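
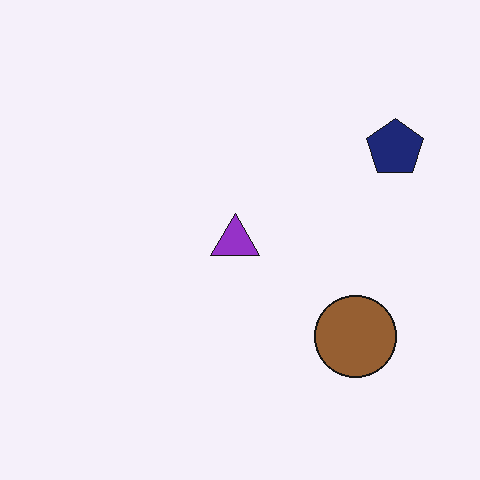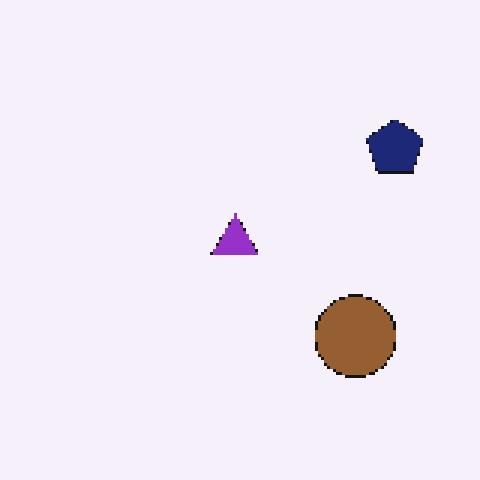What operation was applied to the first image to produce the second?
The transformation is: mildly pixelated.

Shapes are reduced to large square blocks; fine edges and outlines are lost — a downscale-then-upscale (mosaic) effect.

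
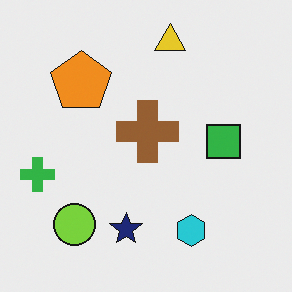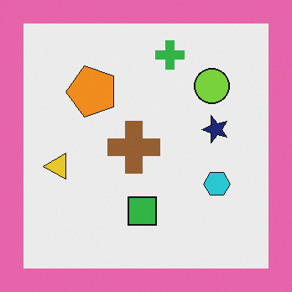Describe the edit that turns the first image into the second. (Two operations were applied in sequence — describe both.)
The second image is the first transposed (reflected across the top-left ↔ bottom-right diagonal), then framed with a pink border.

Shapes have swapped their row and column positions — what was in the top-right is now in the bottom-left — a diagonal reflection. A solid pink frame runs around the edge of the second image, with the content slightly shrunk inside it.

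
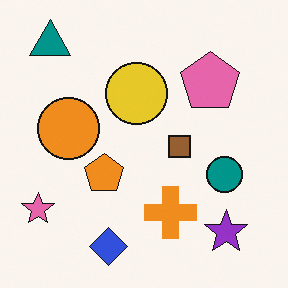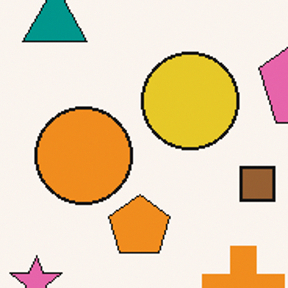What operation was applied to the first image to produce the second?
The second image is the first cropped to a modestly smaller region and rescaled.

The visible shapes are larger and the field of view is narrower; shapes near the original edges may be partly or wholly outside the frame — a crop-and-rescale.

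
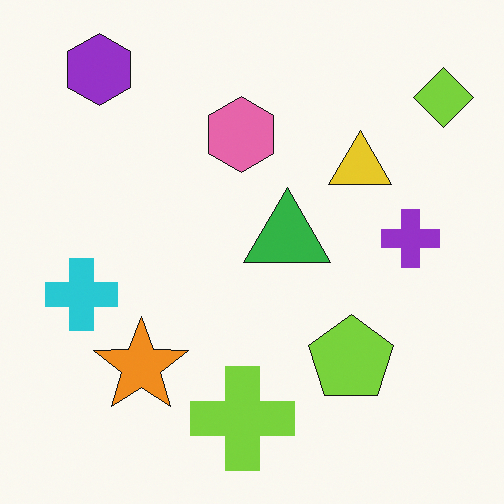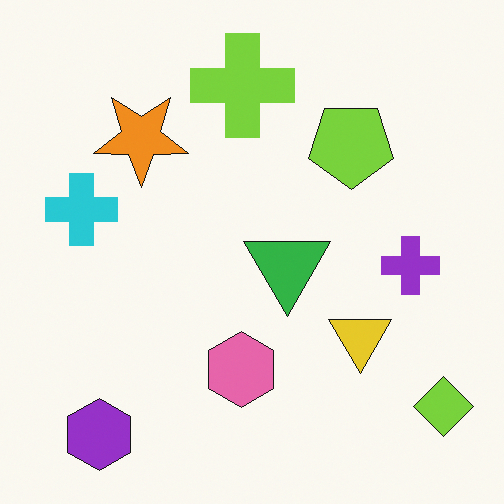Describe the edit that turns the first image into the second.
Flipped vertically (top ↔ bottom).

The purple hexagon is in the top-left of the first image and the bottom-left of the second — shapes on opposite sides of the horizontal midline have swapped in a mirror flip.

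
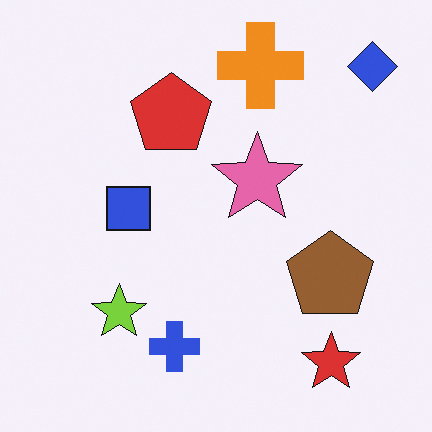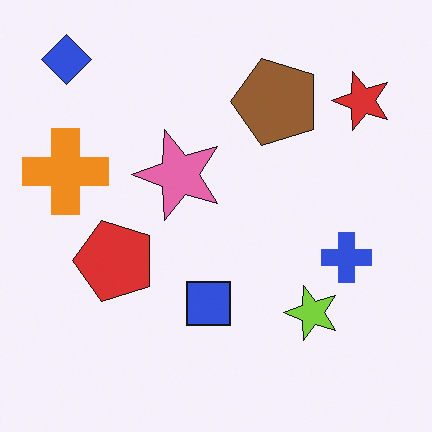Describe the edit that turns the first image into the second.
The second image is the first rotated 90° counter-clockwise.

The blue diamond sits in the top-right of the first image and the top-left of the second — consistent with a whole-image 90° counter-clockwise rotation.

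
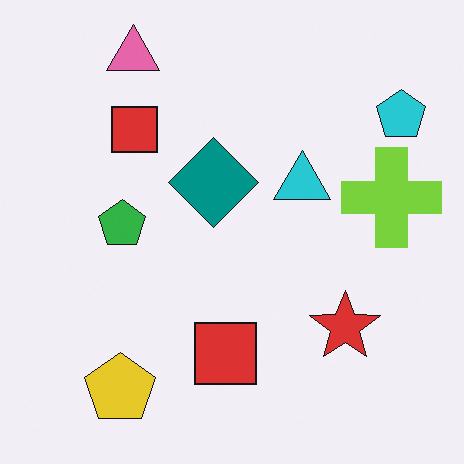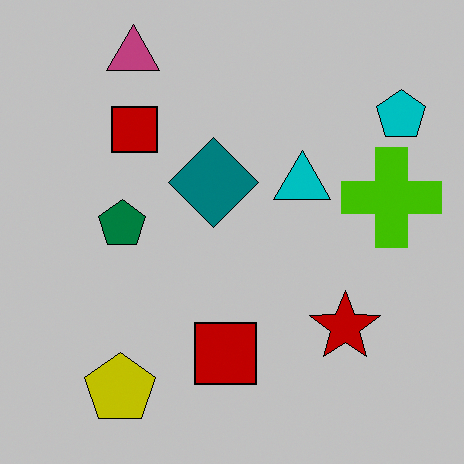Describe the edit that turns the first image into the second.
It was heavily posterized to just a handful of flat colors.

Each flat color has snapped to a coarser quantized level — most visibly, the near-white background has dropped to a flat grey.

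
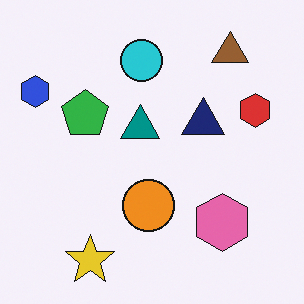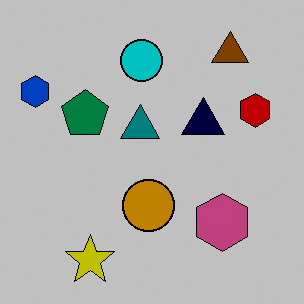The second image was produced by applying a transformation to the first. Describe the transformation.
This is the original image aggressively posterized.

Each flat color has snapped to a coarser quantized level — most visibly, the near-white background has dropped to a flat grey.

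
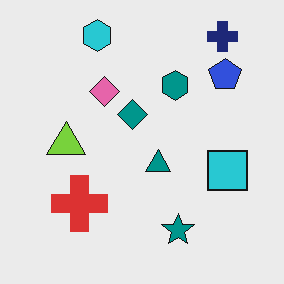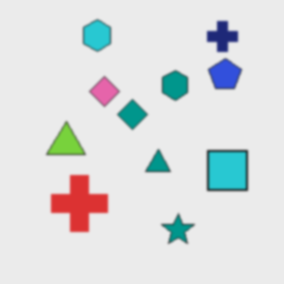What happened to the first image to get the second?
It was given a subtle gaussian blur.

Shape edges and outlines are uniformly softened across the whole image.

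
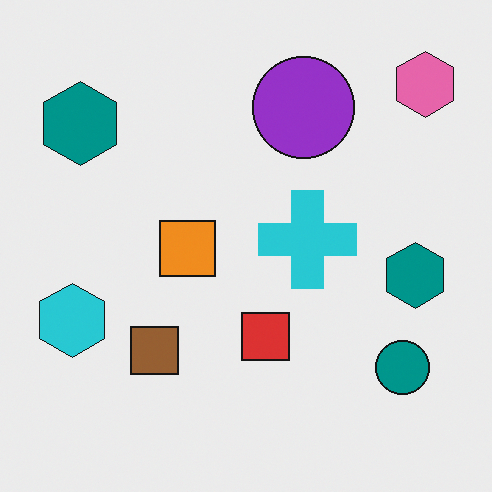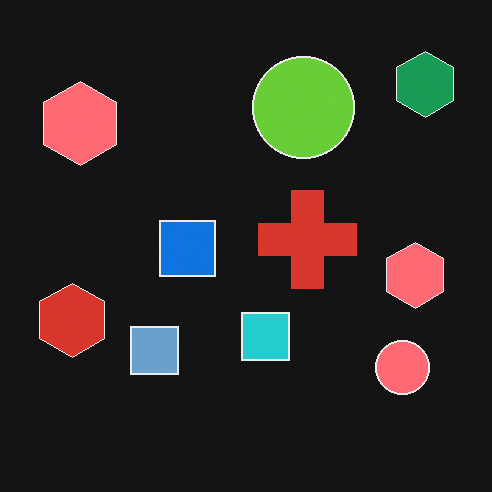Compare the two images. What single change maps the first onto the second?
The image was color-inverted (negative).

The light background has become dark and every shape's color is its complement — a photographic negative.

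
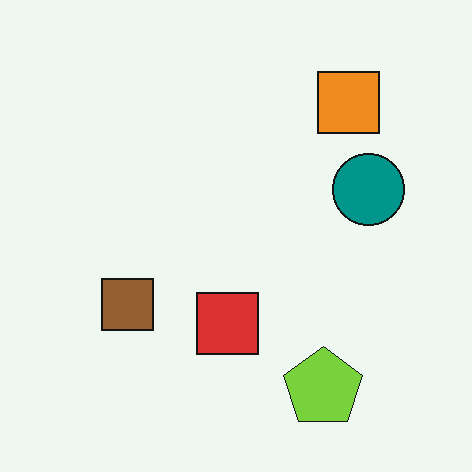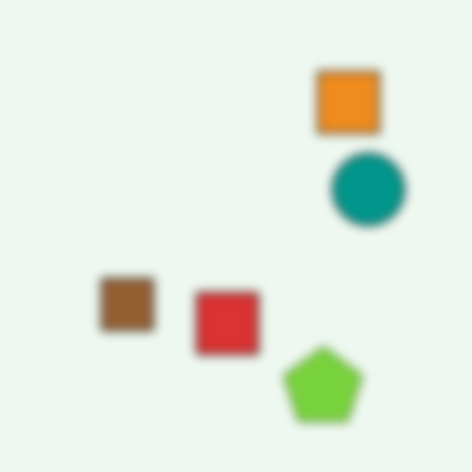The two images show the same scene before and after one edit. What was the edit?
This is the original image strongly gaussian-blurred.

Shape edges and outlines are uniformly softened across the whole image.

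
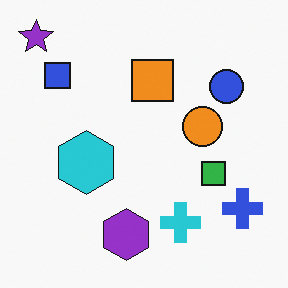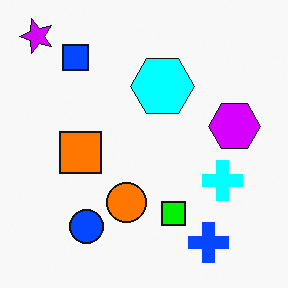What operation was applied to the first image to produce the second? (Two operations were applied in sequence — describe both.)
The second image is the first made much more vivid (saturation change), then transposed (reflected across the top-left ↔ bottom-right diagonal).

All colors are more vivid — a global saturation change. Shapes have swapped their row and column positions — what was in the top-right is now in the bottom-left — a diagonal reflection.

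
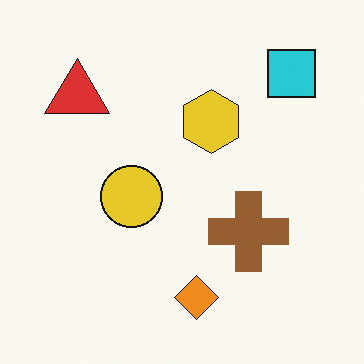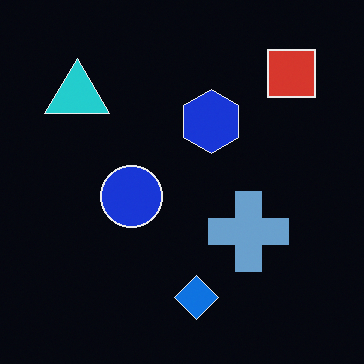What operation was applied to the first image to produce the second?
It was color-inverted (negative).

The light background has become dark and every shape's color is its complement — a photographic negative.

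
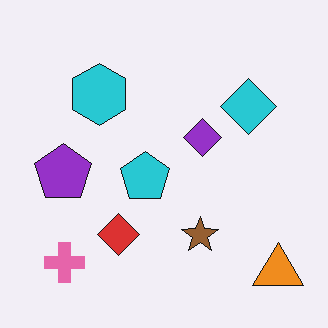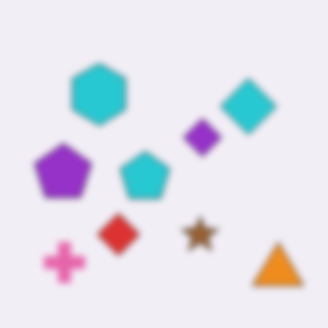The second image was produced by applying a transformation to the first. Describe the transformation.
This is the original image moderately blurred.

Shape edges and outlines are uniformly softened across the whole image.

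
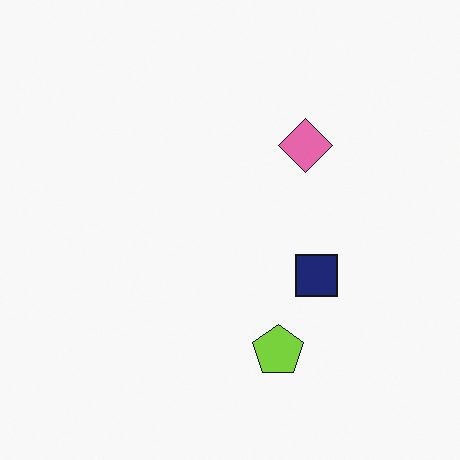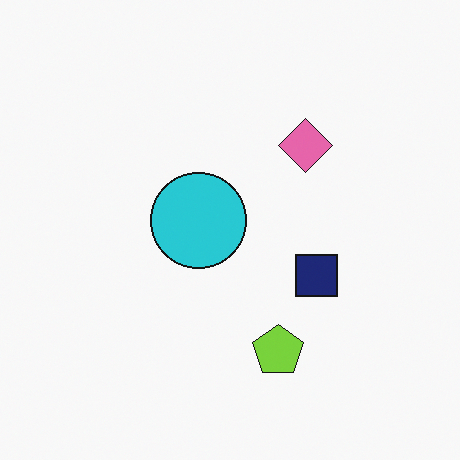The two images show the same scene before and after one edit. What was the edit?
This is the original image overlaid with an additional cyan circle.

A cyan circle appears in the second image that is absent from the first.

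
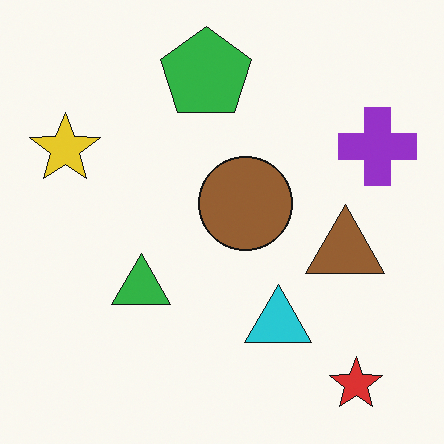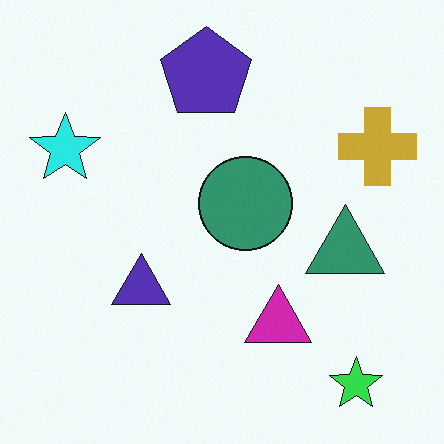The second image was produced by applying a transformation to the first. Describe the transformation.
Hue-shifted by a moderate amount.

Every shape's color has rotated by the same amount around the hue wheel — a uniform hue shift.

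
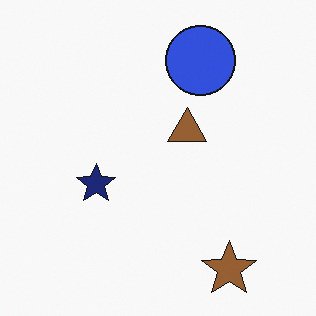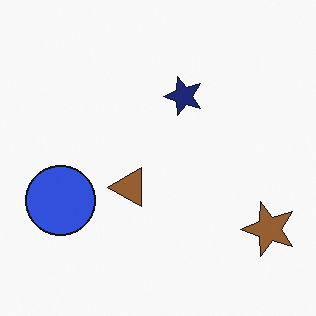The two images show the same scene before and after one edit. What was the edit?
The transformation is: transposed (reflected across the top-left ↔ bottom-right diagonal).

Shapes have swapped their row and column positions — what was in the top-right is now in the bottom-left — a diagonal reflection.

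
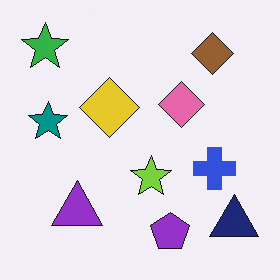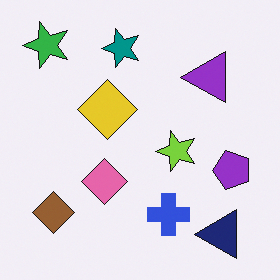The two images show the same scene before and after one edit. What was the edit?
The transformation is: transposed (reflected across the top-left ↔ bottom-right diagonal).

Shapes have swapped their row and column positions — what was in the top-right is now in the bottom-left — a diagonal reflection.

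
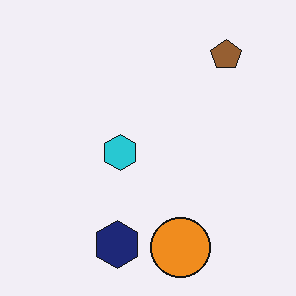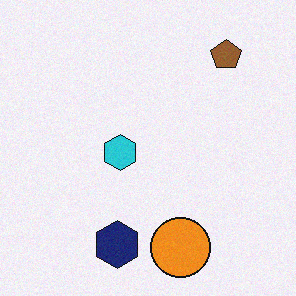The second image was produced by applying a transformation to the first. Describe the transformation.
The second image is the first degraded with light additive noise.

Random speckle covers the whole image, including the flat background.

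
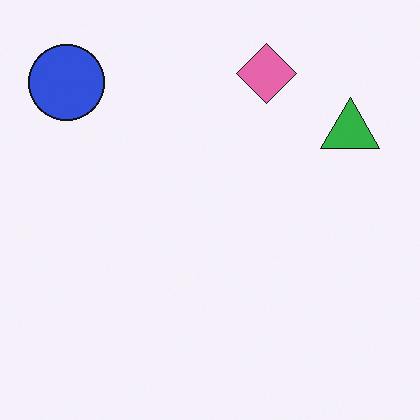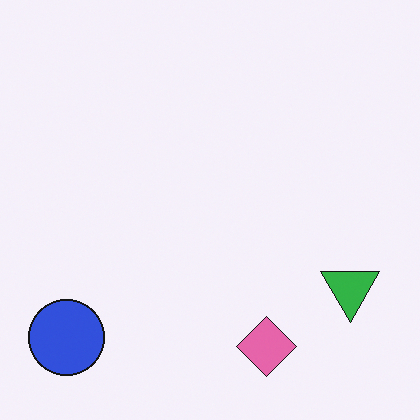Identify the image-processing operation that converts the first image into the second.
It was flipped vertically (top ↔ bottom).

The pink diamond is in the top of the first image and the bottom of the second — shapes on opposite sides of the horizontal midline have swapped in a mirror flip.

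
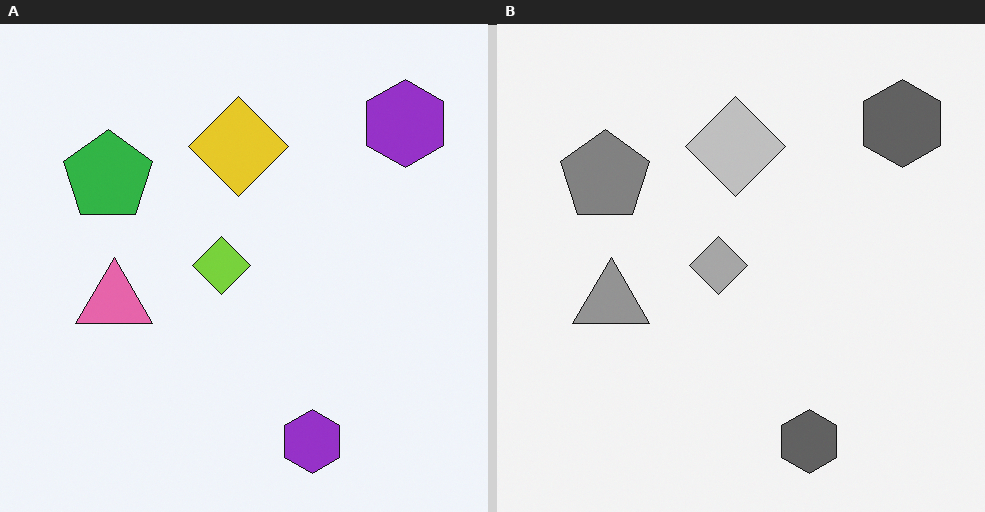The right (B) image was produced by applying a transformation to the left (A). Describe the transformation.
Converted to grayscale.

All color is removed — every shape is now a shade of grey.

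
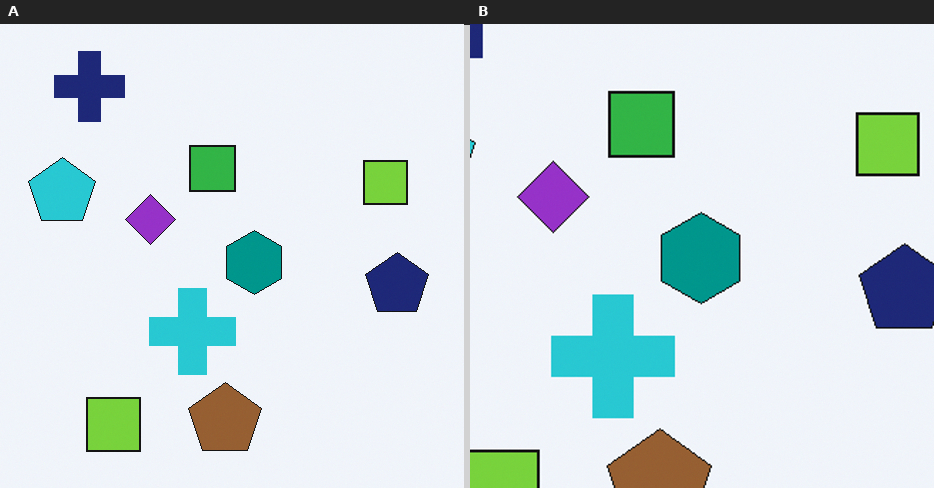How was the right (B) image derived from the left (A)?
The image was cropped slightly and scaled back up.

The visible shapes are larger and the field of view is narrower; shapes near the original edges may be partly or wholly outside the frame — a crop-and-rescale.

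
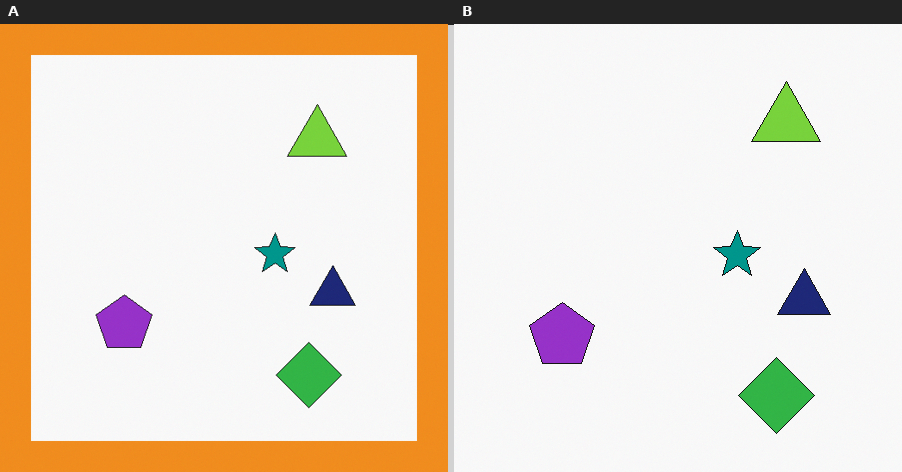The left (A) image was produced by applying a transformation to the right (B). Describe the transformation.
The image was framed with a orange border.

A solid orange frame runs around the edge of the left (A) image, with the content slightly shrunk inside it.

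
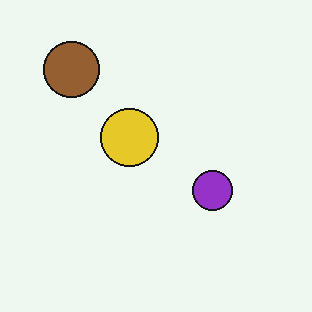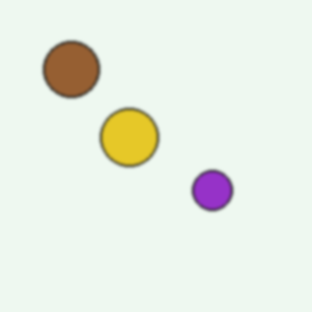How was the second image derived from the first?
The second image is the first given a subtle gaussian blur.

Shape edges and outlines are uniformly softened across the whole image.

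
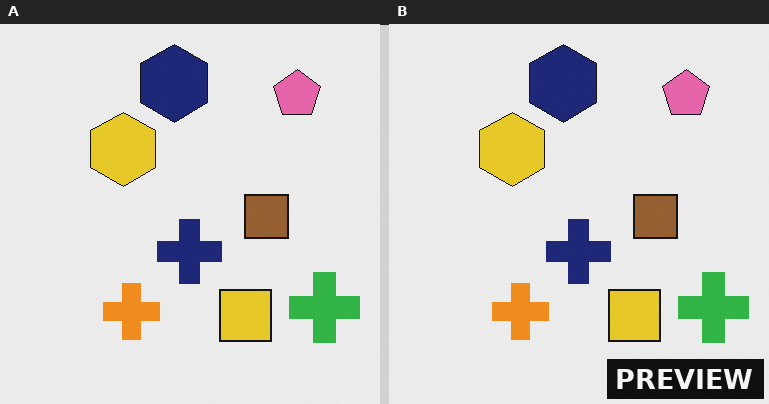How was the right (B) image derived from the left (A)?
The transformation is: watermarked with the text "PREVIEW" in the lower-right corner.

A dark label reading "PREVIEW" appears in the lower-right corner.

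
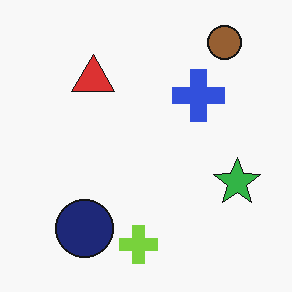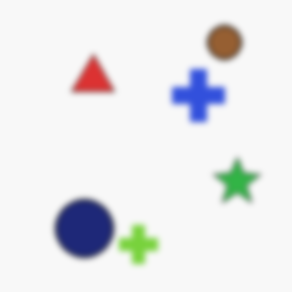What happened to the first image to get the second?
This is the original image noticeably gaussian-blurred.

Shape edges and outlines are uniformly softened across the whole image.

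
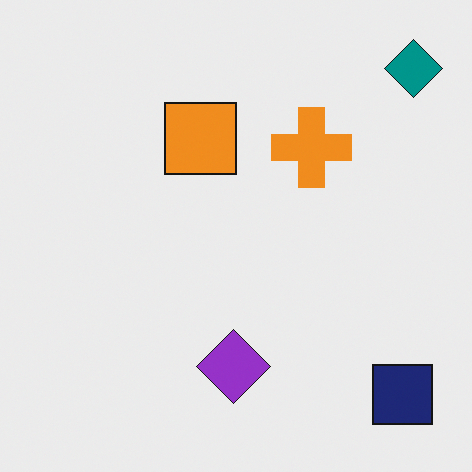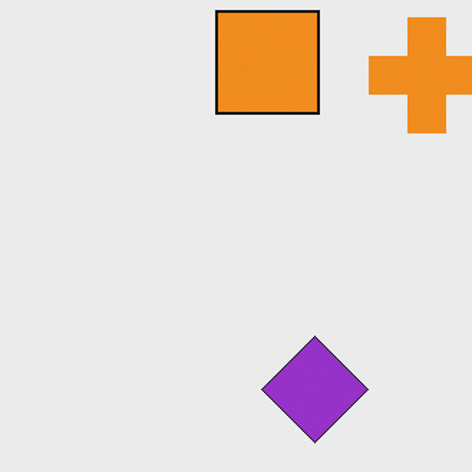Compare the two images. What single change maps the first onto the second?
The second image is the first cropped slightly and scaled back up.

The visible shapes are larger and the field of view is narrower; shapes near the original edges may be partly or wholly outside the frame — a crop-and-rescale.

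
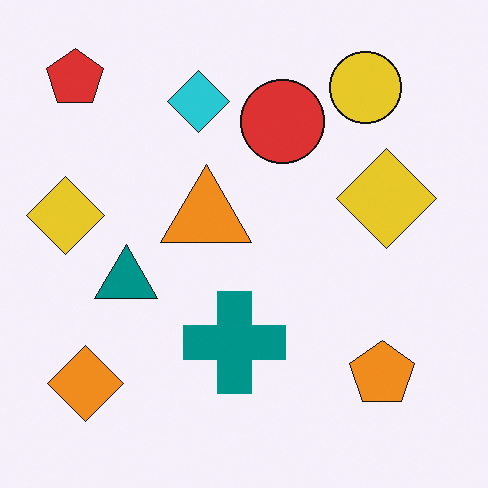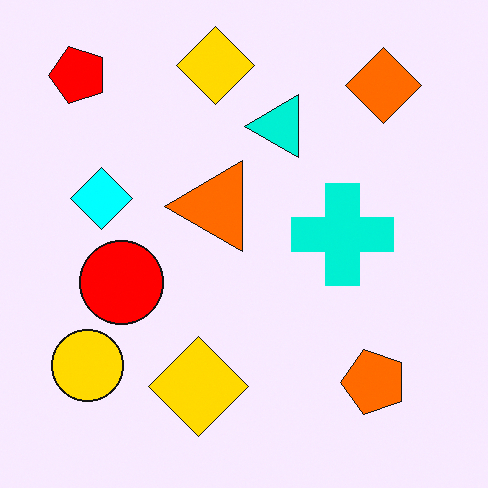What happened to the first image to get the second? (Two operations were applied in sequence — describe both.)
This is the original image transposed (reflected across the top-left ↔ bottom-right diagonal), then made much more vivid (saturation change).

Shapes have swapped their row and column positions — what was in the top-right is now in the bottom-left — a diagonal reflection. All colors are more vivid — a global saturation change.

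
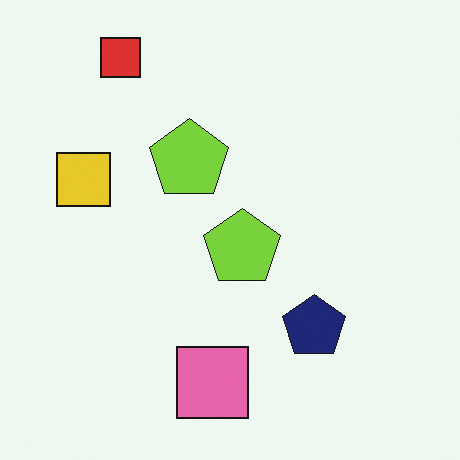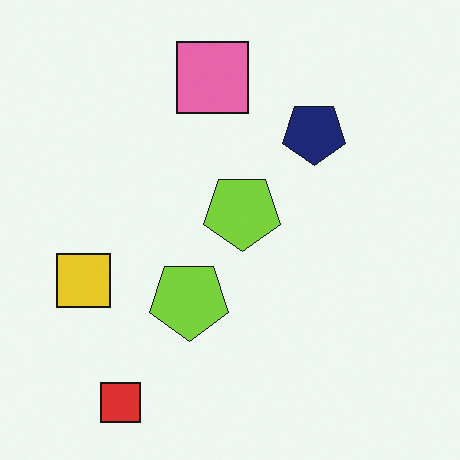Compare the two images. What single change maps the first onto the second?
The image was flipped vertically (top ↔ bottom).

The red square is in the top-left of the first image and the bottom-left of the second — shapes on opposite sides of the horizontal midline have swapped in a mirror flip.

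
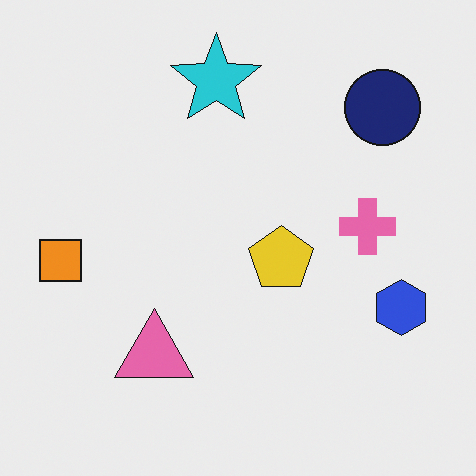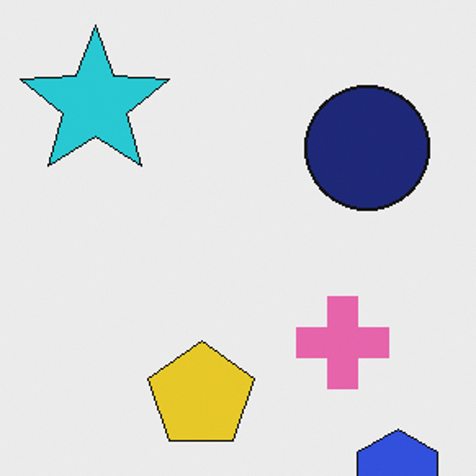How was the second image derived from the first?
The transformation is: cropped to a noticeably smaller region and rescaled.

The visible shapes are larger and the field of view is narrower; shapes near the original edges may be partly or wholly outside the frame — a crop-and-rescale.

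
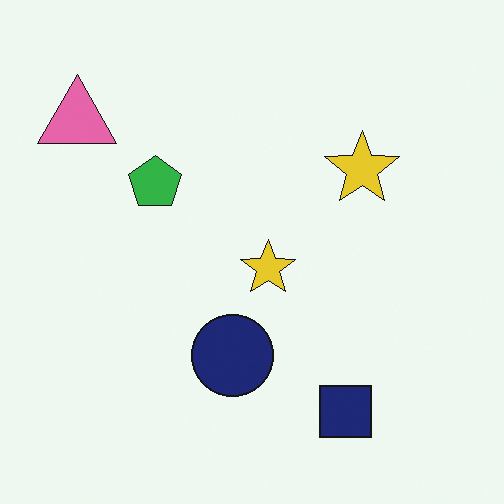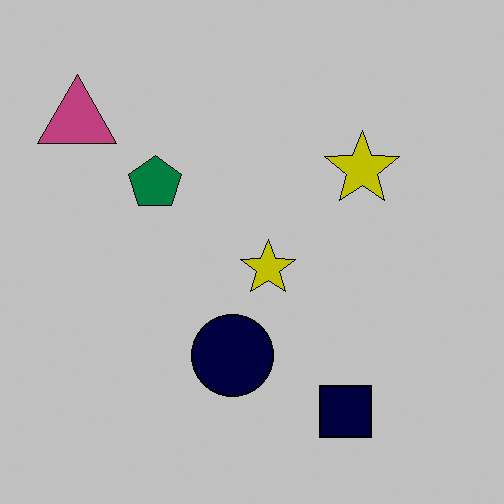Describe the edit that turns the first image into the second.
The image was aggressively posterized.

Each flat color has snapped to a coarser quantized level — most visibly, the near-white background has dropped to a flat grey.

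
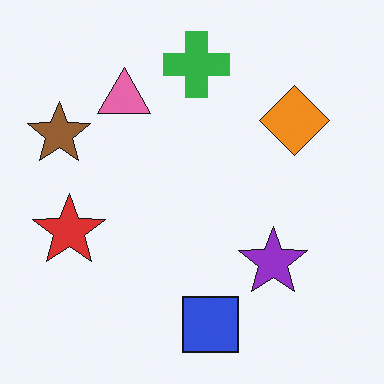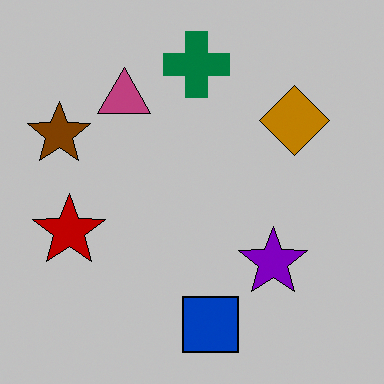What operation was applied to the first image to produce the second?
The image was aggressively posterized.

Each flat color has snapped to a coarser quantized level — most visibly, the near-white background has dropped to a flat grey.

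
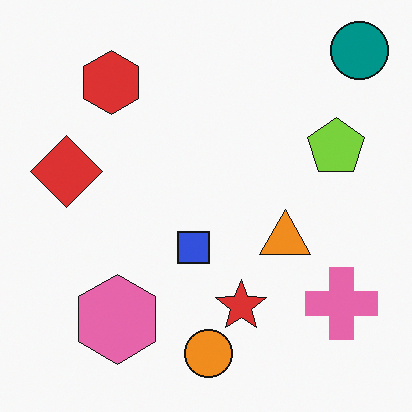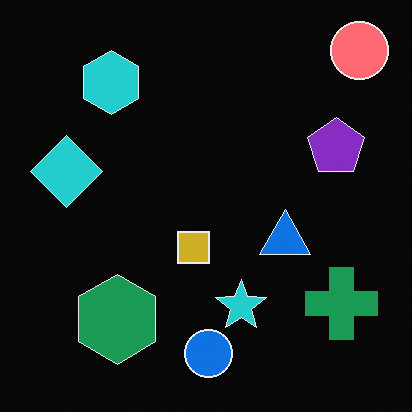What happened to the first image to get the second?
The transformation is: color-inverted (negative).

The light background has become dark and every shape's color is its complement — a photographic negative.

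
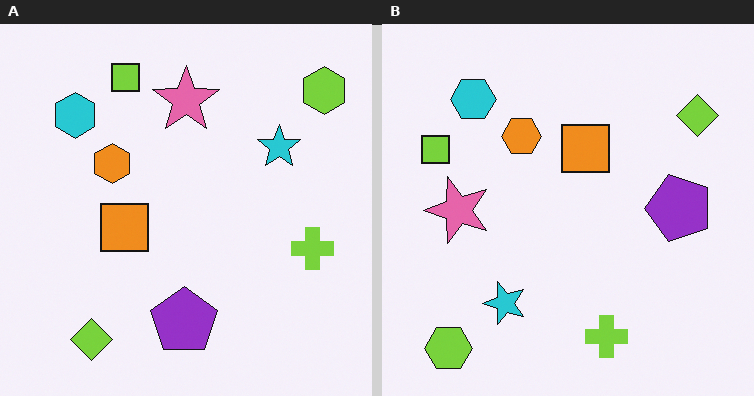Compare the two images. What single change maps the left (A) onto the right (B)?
It was transposed (reflected across the top-left ↔ bottom-right diagonal).

Shapes have swapped their row and column positions — what was in the top-right is now in the bottom-left — a diagonal reflection.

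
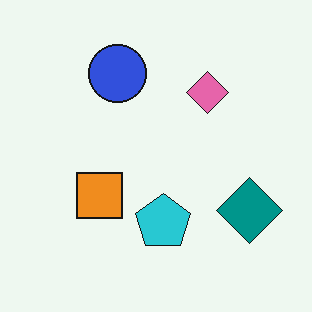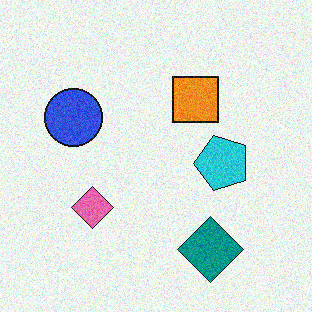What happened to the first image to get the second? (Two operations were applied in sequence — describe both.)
The second image is the first degraded with visible gaussian noise, then transposed (reflected across the top-left ↔ bottom-right diagonal).

Random speckle covers the whole image, including the flat background. Shapes have swapped their row and column positions — what was in the top-right is now in the bottom-left — a diagonal reflection.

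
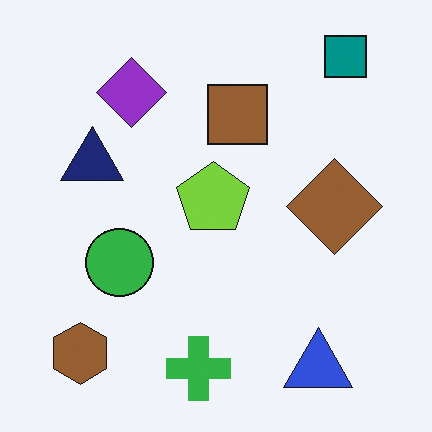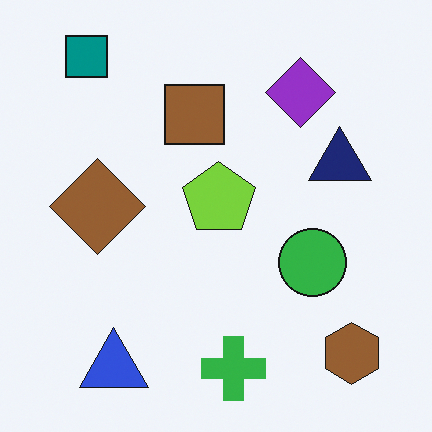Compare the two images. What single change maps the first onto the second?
It was flipped horizontally (left ↔ right).

The brown hexagon is in the bottom-left of the first image and the bottom-right of the second — shapes on opposite sides of the vertical midline have swapped in a mirror flip.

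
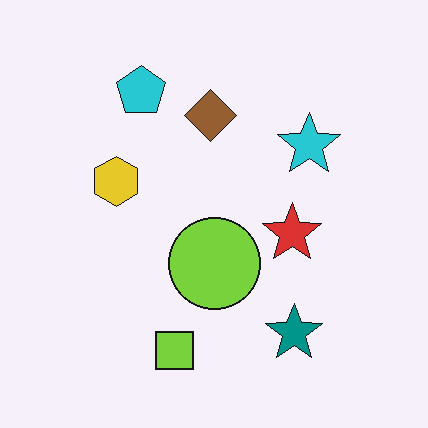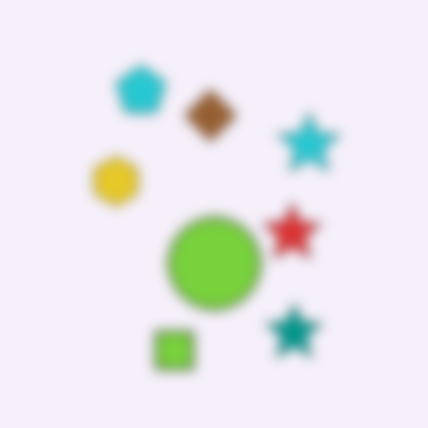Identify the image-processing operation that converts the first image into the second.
Heavily blurred.

Shape edges and outlines are uniformly softened across the whole image.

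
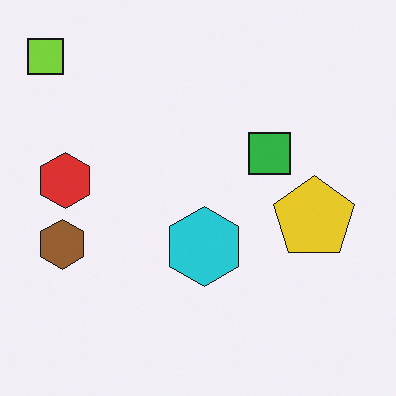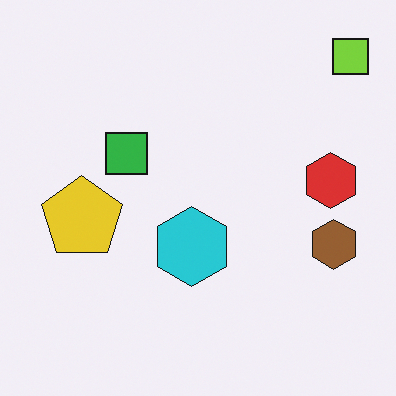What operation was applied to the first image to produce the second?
It was flipped horizontally (left ↔ right).

The lime square is in the top-left of the first image and the top-right of the second — shapes on opposite sides of the vertical midline have swapped in a mirror flip.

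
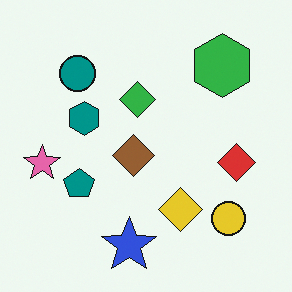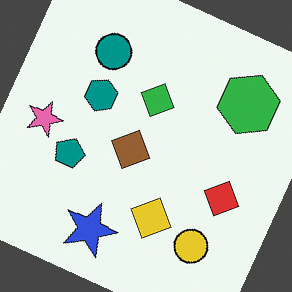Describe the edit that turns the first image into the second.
This is the original image rotated clockwise by a clearly visible amount.

Every shape is tilted by the same angle and the image corners show triangular fill wedges — a whole-image rotation by a non-right angle.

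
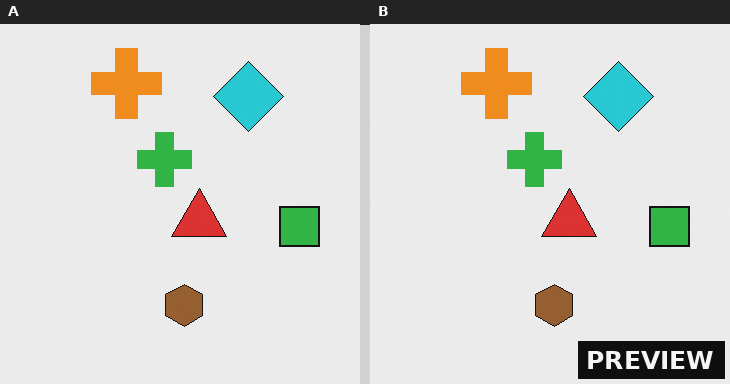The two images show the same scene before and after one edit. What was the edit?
The image was watermarked with the text "PREVIEW" in the lower-right corner.

A dark label reading "PREVIEW" appears in the lower-right corner.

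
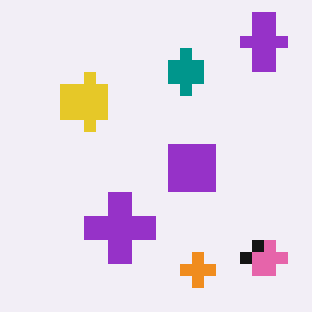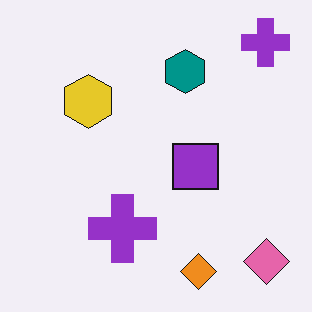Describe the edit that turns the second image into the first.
Heavily pixelated into large blocks.

Shapes are reduced to large square blocks; fine edges and outlines are lost — a downscale-then-upscale (mosaic) effect.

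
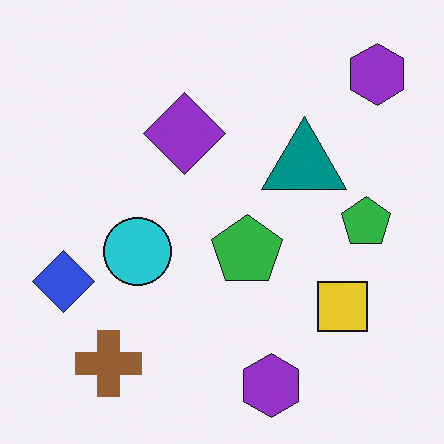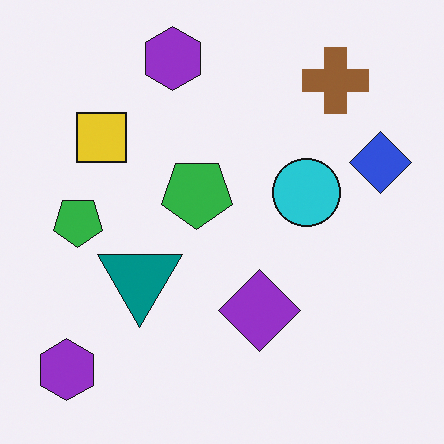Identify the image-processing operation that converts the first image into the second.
This is the original image rotated 180°.

The brown cross sits in the bottom-left of the first image and the top-right of the second — consistent with a whole-image 180° rotation.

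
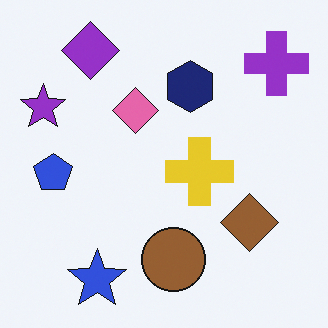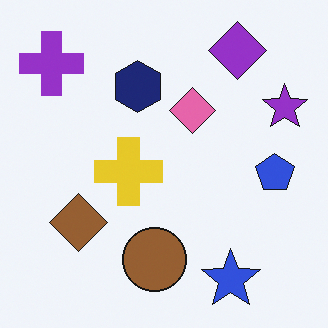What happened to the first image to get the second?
Flipped horizontally (left ↔ right).

The purple star is in the top-left of the first image and the top-right of the second — shapes on opposite sides of the vertical midline have swapped in a mirror flip.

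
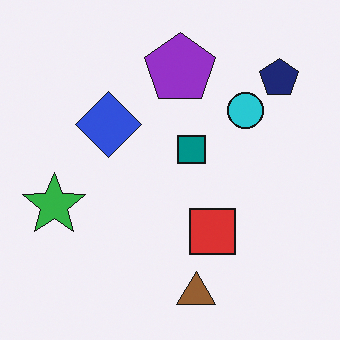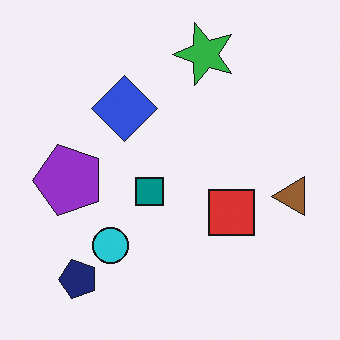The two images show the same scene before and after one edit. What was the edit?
The second image is the first transposed (reflected across the top-left ↔ bottom-right diagonal).

Shapes have swapped their row and column positions — what was in the top-right is now in the bottom-left — a diagonal reflection.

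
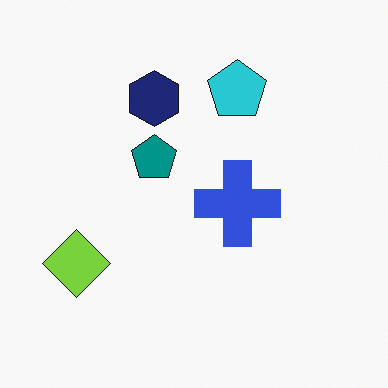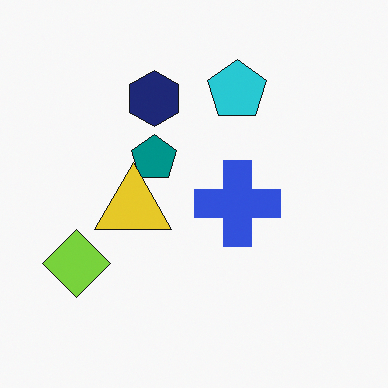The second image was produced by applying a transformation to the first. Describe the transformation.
The transformation is: overlaid with an additional yellow triangle.

A yellow triangle appears in the second image that is absent from the first.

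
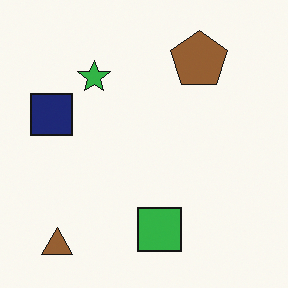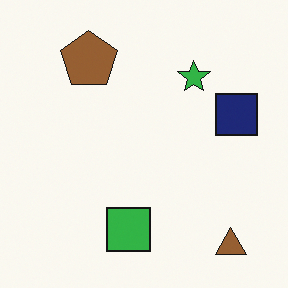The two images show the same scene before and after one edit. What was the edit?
It was flipped horizontally (left ↔ right).

The navy square is in the left of the first image and the right of the second — shapes on opposite sides of the vertical midline have swapped in a mirror flip.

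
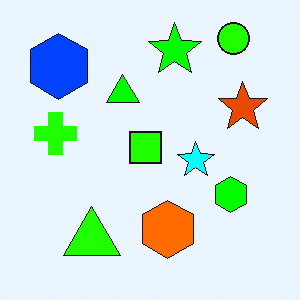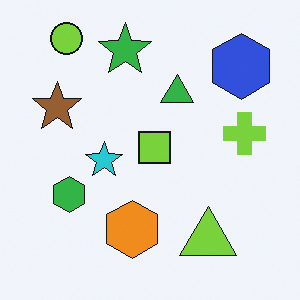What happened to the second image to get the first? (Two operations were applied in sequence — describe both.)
It was made much more vivid (saturation change), then flipped horizontally (left ↔ right).

All colors are more vivid — a global saturation change. The lime cross is in the right of the second image and the left of the first — shapes on opposite sides of the vertical midline have swapped in a mirror flip.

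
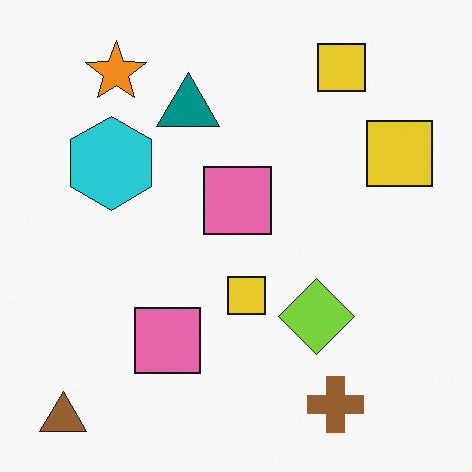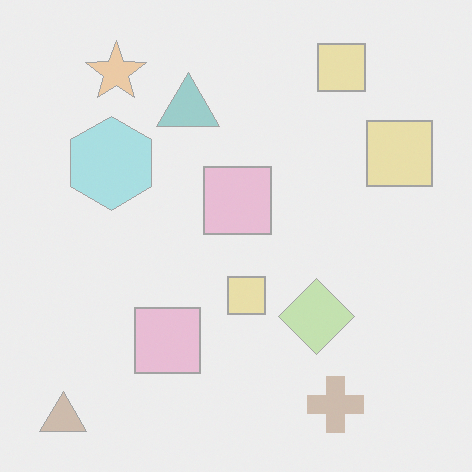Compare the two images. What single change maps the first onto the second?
The second image is the first washed out (contrast reduced).

Tones are pushed toward mid-grey across the whole image — a global contrast change.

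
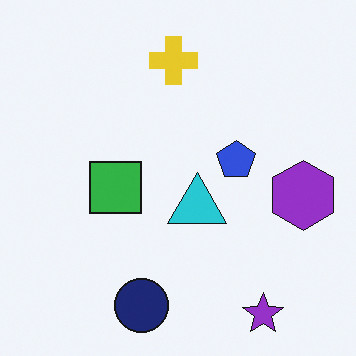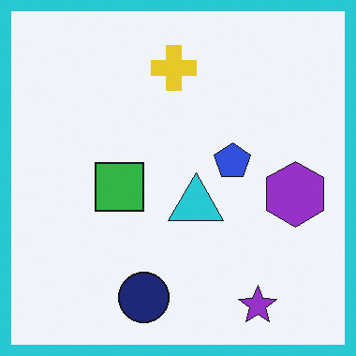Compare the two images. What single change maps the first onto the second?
The transformation is: framed with a cyan border.

A solid cyan frame runs around the edge of the second image, with the content slightly shrunk inside it.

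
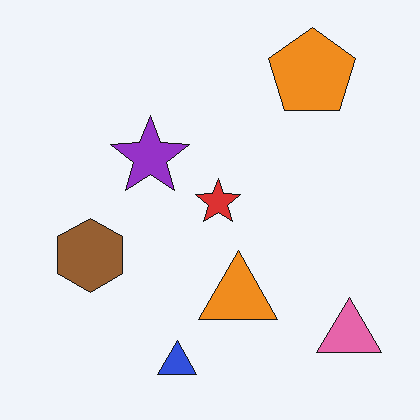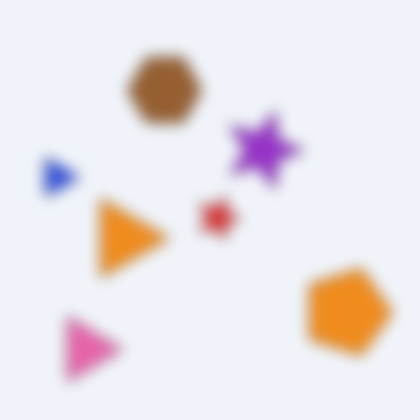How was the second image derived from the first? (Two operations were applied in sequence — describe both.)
The transformation is: strongly gaussian-blurred, then rotated 90° clockwise.

Shape edges and outlines are uniformly softened across the whole image. The pink triangle sits in the bottom-right of the first image and the bottom-left of the second — consistent with a whole-image 90° clockwise rotation.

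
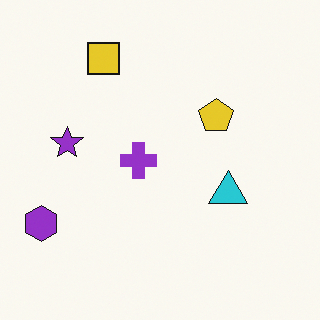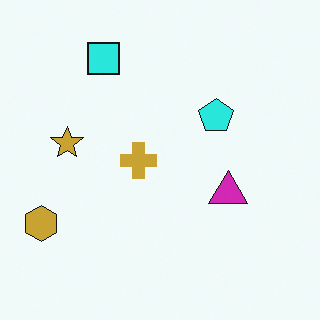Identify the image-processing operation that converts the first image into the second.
Hue-shifted by a moderate amount.

Every shape's color has rotated by the same amount around the hue wheel — a uniform hue shift.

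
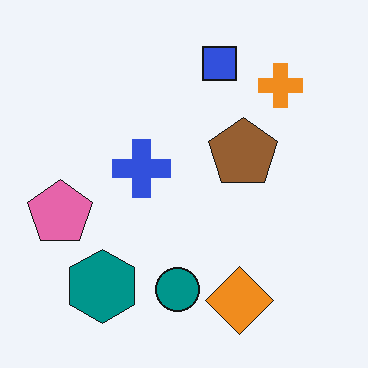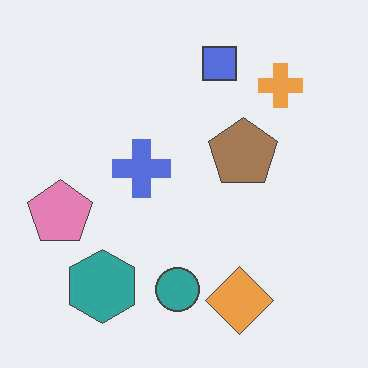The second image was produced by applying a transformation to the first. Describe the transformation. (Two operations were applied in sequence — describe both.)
The second image is the first given moderate JPEG compression, then given slightly reduced contrast.

Blocky 8×8 compression artifacts appear around shape edges and the flat background shows ringing — characteristic JPEG degradation. Tones are pushed toward mid-grey across the whole image — a global contrast change.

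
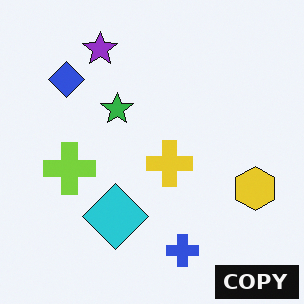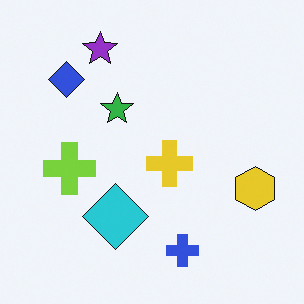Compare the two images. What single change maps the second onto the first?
The transformation is: watermarked with the text "COPY" in the lower-right corner.

A dark label reading "COPY" appears in the lower-right corner.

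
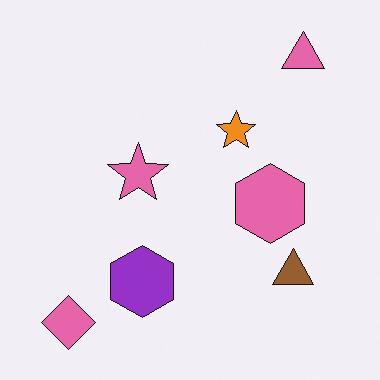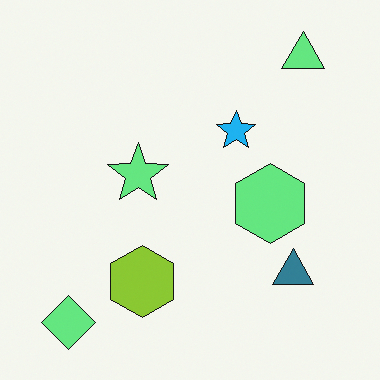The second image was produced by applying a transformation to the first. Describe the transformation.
Hue-shifted through roughly half the color wheel.

Every shape's color has rotated by the same amount around the hue wheel — a uniform hue shift.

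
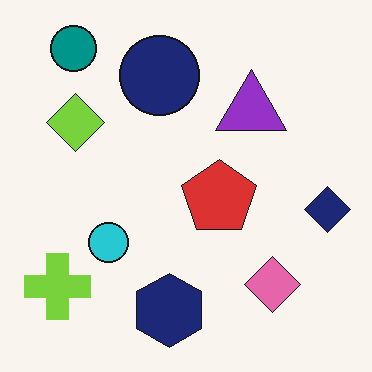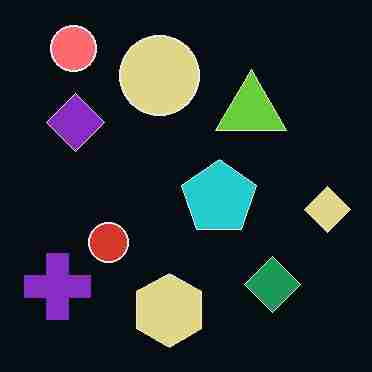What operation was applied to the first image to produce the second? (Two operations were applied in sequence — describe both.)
The second image is the first color-inverted (negative), then degraded with heavy JPEG compression.

The light background has become dark and every shape's color is its complement — a photographic negative. Blocky 8×8 compression artifacts appear around shape edges and the flat background shows ringing — characteristic JPEG degradation.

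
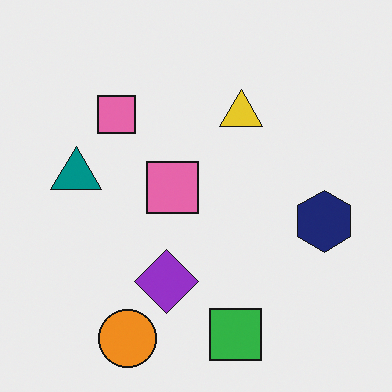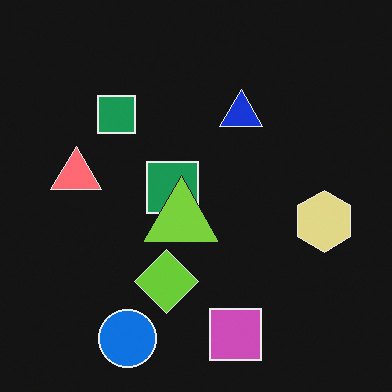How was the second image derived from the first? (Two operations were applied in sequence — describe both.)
The second image is the first color-inverted (negative), then overlaid with an additional lime triangle.

The light background has become dark and every shape's color is its complement — a photographic negative. A lime triangle appears in the second image that is absent from the first.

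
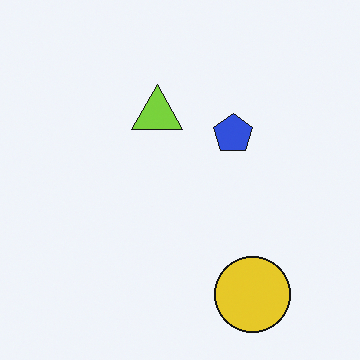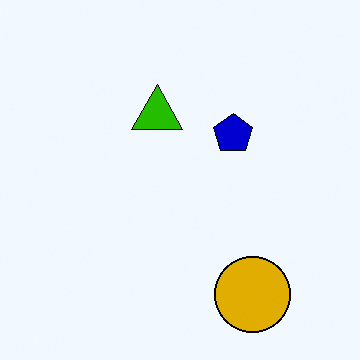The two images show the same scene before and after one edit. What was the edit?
This is the original image given much higher contrast.

Tones are pushed away from mid-grey across the whole image — a global contrast change.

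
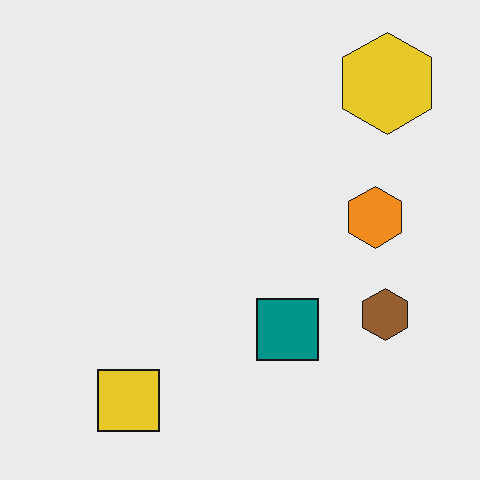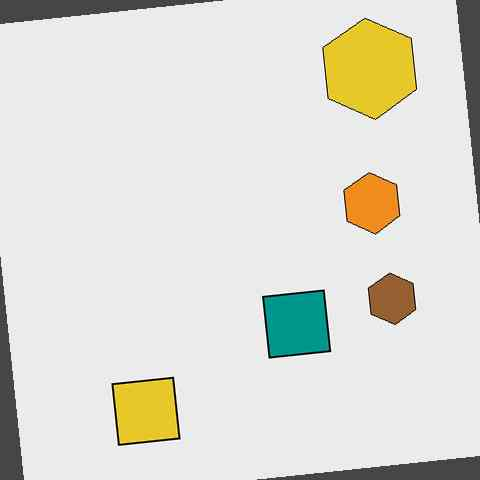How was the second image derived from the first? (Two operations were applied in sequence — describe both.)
It was rotated counter-clockwise by a small amount, then given moderate JPEG compression.

Every shape is tilted by the same angle and the image corners show triangular fill wedges — a whole-image rotation by a non-right angle. Blocky 8×8 compression artifacts appear around shape edges and the flat background shows ringing — characteristic JPEG degradation.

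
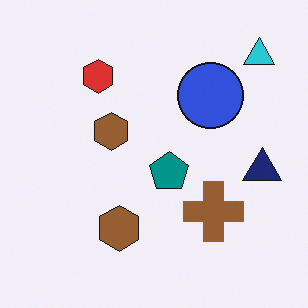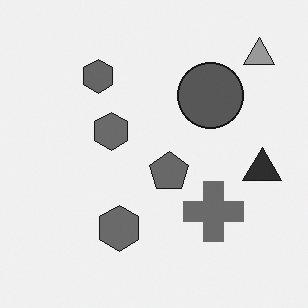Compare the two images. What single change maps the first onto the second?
The transformation is: converted to grayscale.

All color is removed — every shape is now a shade of grey.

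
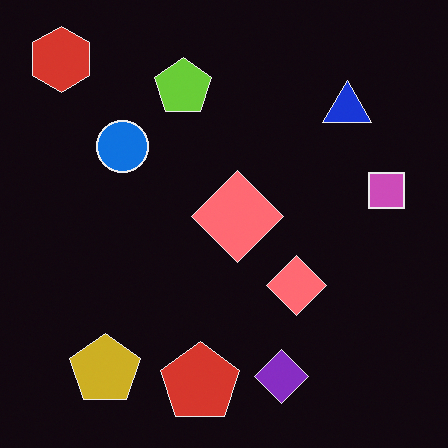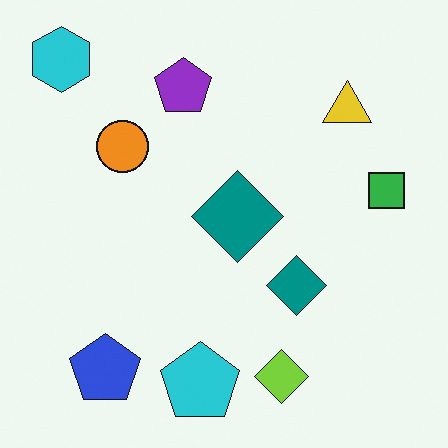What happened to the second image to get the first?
Color-inverted (negative).

The light background has become dark and every shape's color is its complement — a photographic negative.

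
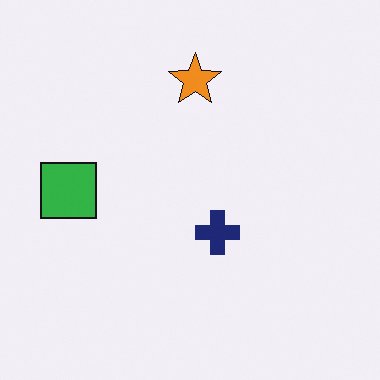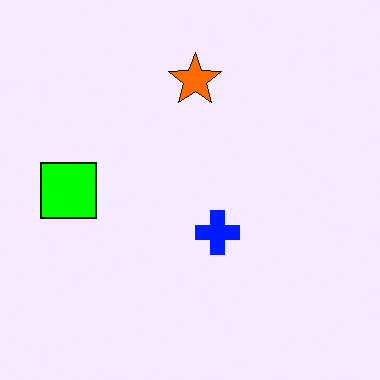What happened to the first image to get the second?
This is the original image made much more vivid (saturation change).

All colors are more vivid — a global saturation change.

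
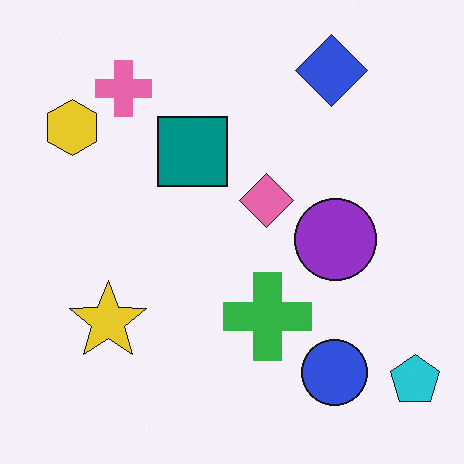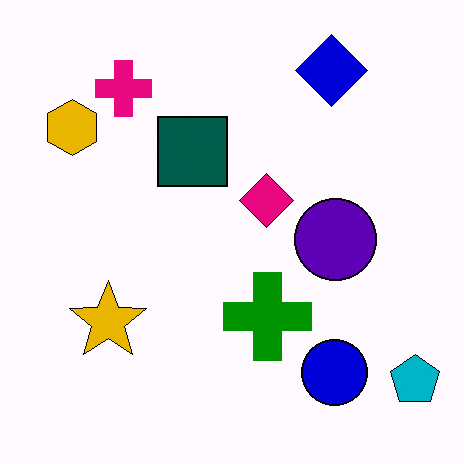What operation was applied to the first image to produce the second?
This is the original image boosted in contrast.

Tones are pushed away from mid-grey across the whole image — a global contrast change.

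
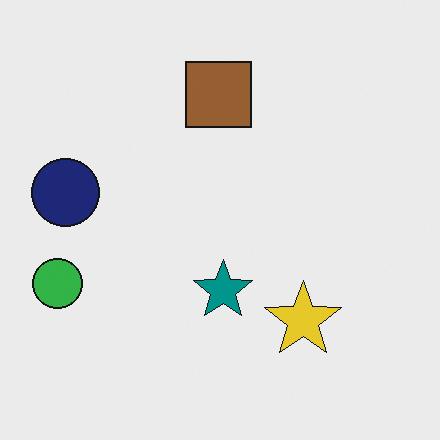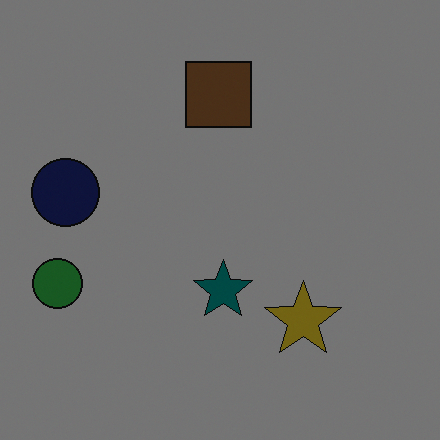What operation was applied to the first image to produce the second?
Darkened a lot.

Every pixel — background and shapes alike — is uniformly darkened.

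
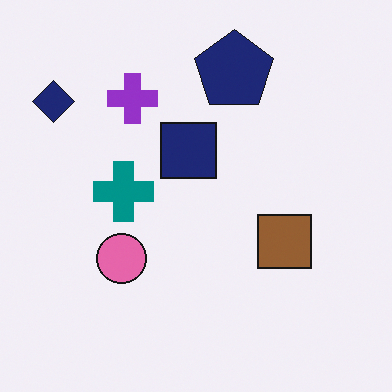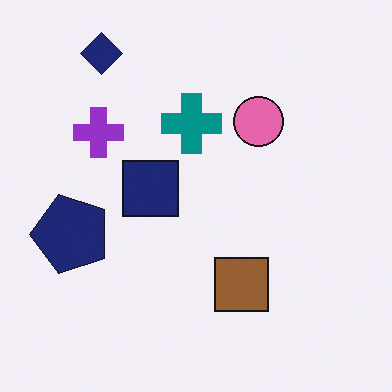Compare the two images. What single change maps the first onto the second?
Transposed (reflected across the top-left ↔ bottom-right diagonal).

Shapes have swapped their row and column positions — what was in the top-right is now in the bottom-left — a diagonal reflection.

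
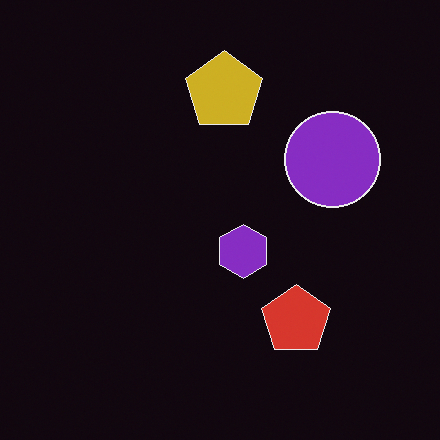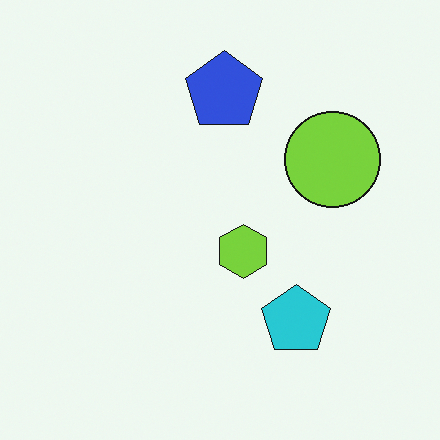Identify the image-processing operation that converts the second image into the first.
The transformation is: color-inverted (negative).

The light background has become dark and every shape's color is its complement — a photographic negative.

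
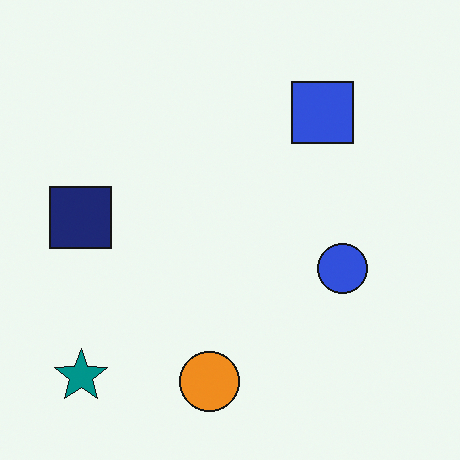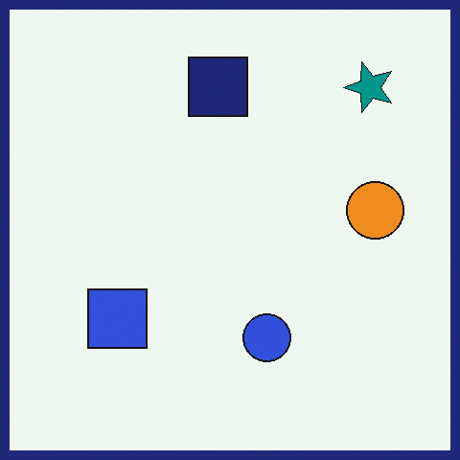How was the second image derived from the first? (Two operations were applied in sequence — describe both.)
Transposed (reflected across the top-left ↔ bottom-right diagonal), then framed with a navy border.

Shapes have swapped their row and column positions — what was in the top-right is now in the bottom-left — a diagonal reflection. A solid navy frame runs around the edge of the second image, with the content slightly shrunk inside it.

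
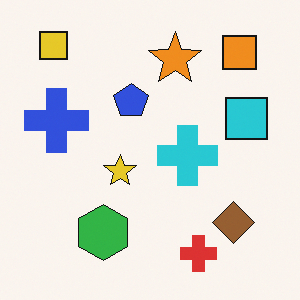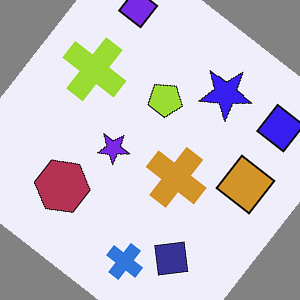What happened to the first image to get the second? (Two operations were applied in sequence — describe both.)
It was rotated clockwise by a large amount — several tens of degrees, then hue-shifted by a large amount.

Every shape is tilted by the same angle and the image corners show triangular fill wedges — a whole-image rotation by a non-right angle. Every shape's color has rotated by the same amount around the hue wheel — a uniform hue shift.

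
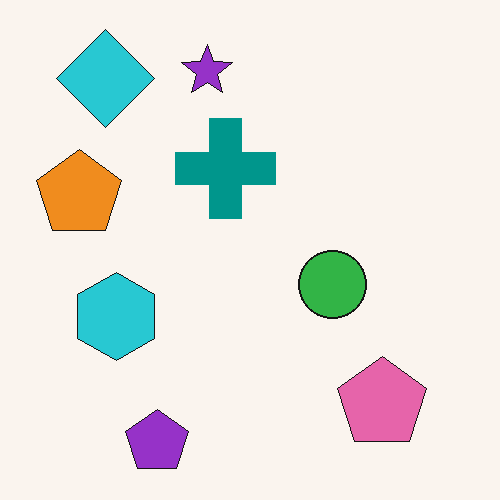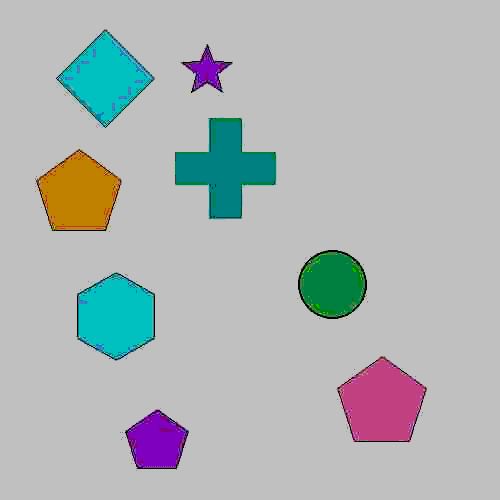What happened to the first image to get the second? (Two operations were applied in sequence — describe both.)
The transformation is: degraded with heavy JPEG compression, then heavily posterized to just a handful of flat colors.

Blocky 8×8 compression artifacts appear around shape edges and the flat background shows ringing — characteristic JPEG degradation. Each flat color has snapped to a coarser quantized level — most visibly, the near-white background has dropped to a flat grey.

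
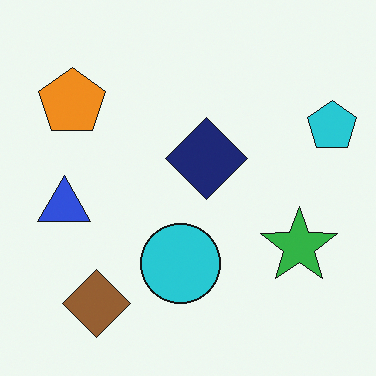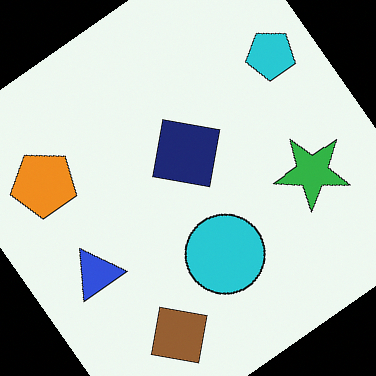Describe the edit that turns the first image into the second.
It was rotated counter-clockwise by a large amount — several tens of degrees.

Every shape is tilted by the same angle and the image corners show triangular fill wedges — a whole-image rotation by a non-right angle.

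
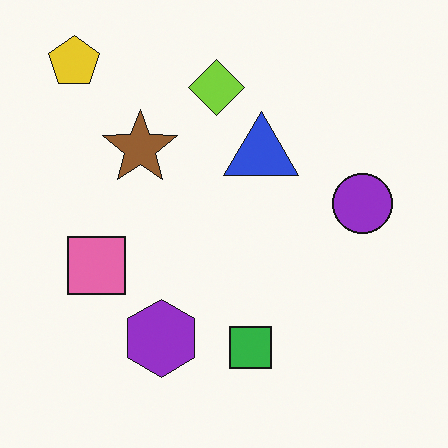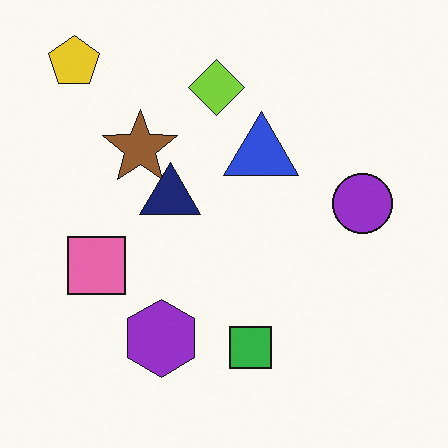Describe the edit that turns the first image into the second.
The second image is the first overlaid with an additional navy triangle.

A navy triangle appears in the second image that is absent from the first.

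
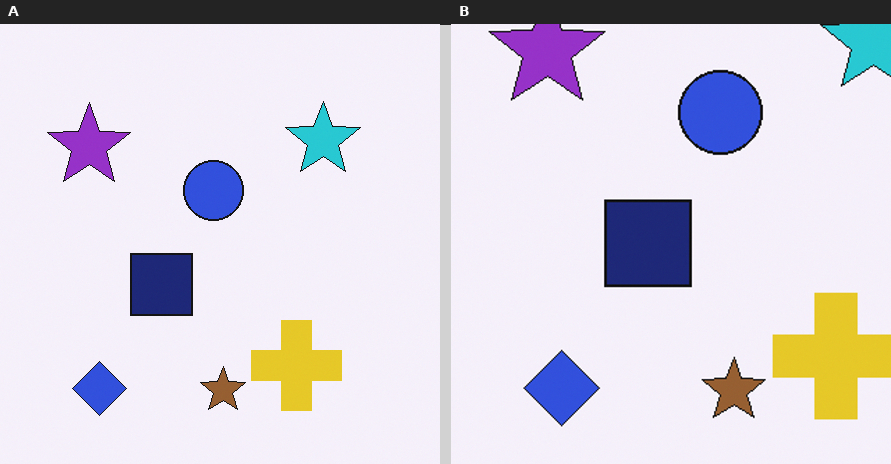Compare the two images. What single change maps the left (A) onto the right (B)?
The right (B) image is the left (A) cropped to a modestly smaller region and rescaled.

The visible shapes are larger and the field of view is narrower; shapes near the original edges may be partly or wholly outside the frame — a crop-and-rescale.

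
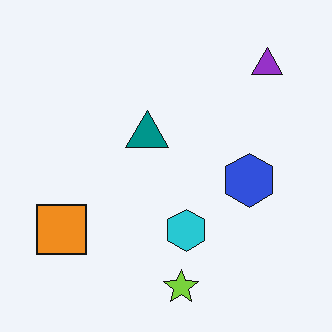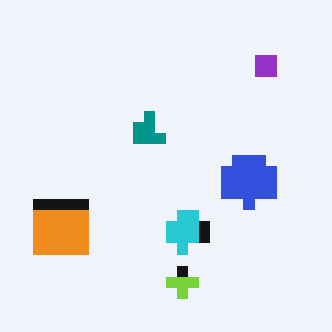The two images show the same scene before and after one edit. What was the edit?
It was heavily pixelated into large blocks.

Shapes are reduced to large square blocks; fine edges and outlines are lost — a downscale-then-upscale (mosaic) effect.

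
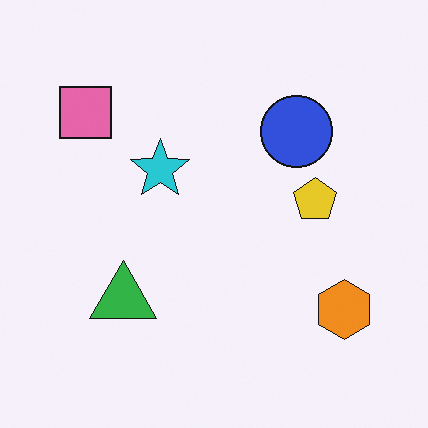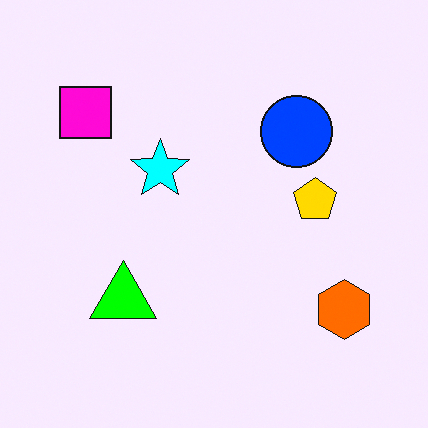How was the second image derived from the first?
The second image is the first made much more vivid (saturation change).

All colors are more vivid — a global saturation change.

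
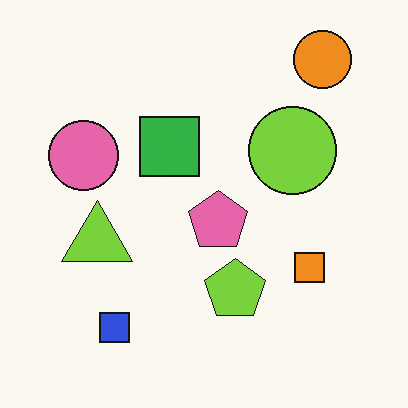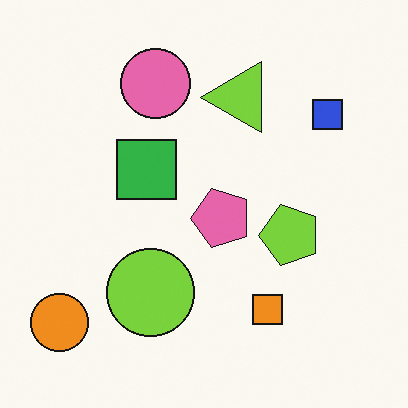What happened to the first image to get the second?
It was transposed (reflected across the top-left ↔ bottom-right diagonal).

Shapes have swapped their row and column positions — what was in the top-right is now in the bottom-left — a diagonal reflection.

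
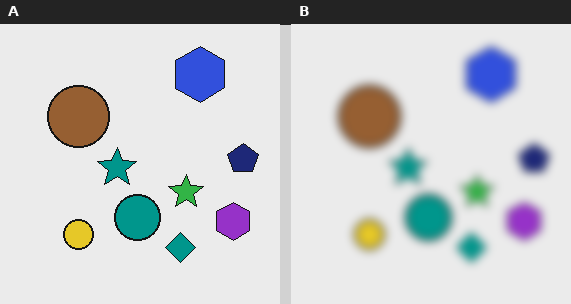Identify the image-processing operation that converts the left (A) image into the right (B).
The image was moderately blurred.

Shape edges and outlines are uniformly softened across the whole image.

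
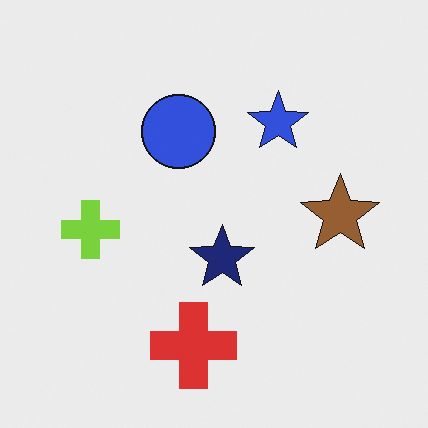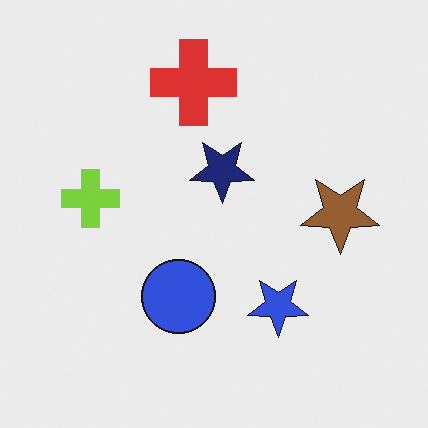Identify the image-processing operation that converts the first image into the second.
The second image is the first flipped vertically (top ↔ bottom).

The red cross is in the bottom of the first image and the top of the second — shapes on opposite sides of the horizontal midline have swapped in a mirror flip.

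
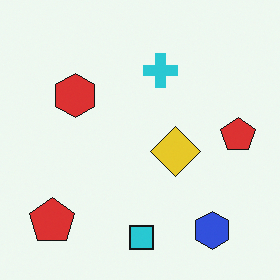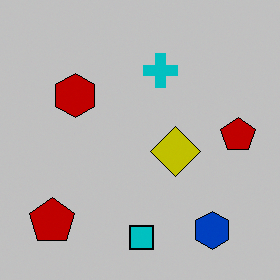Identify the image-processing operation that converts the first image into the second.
The transformation is: heavily posterized to just a handful of flat colors.

Each flat color has snapped to a coarser quantized level — most visibly, the near-white background has dropped to a flat grey.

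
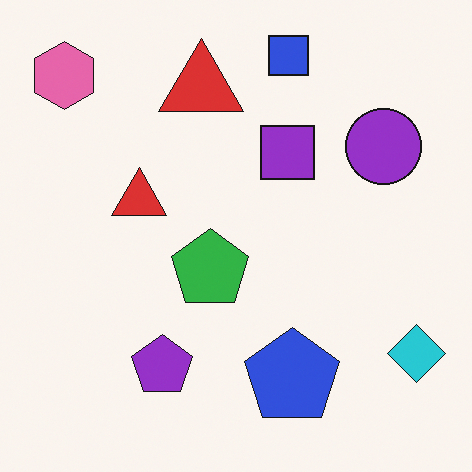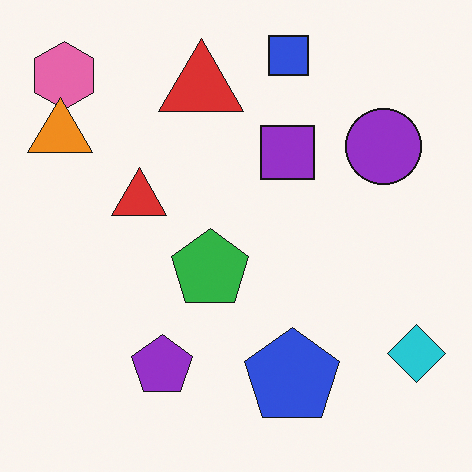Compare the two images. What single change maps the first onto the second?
The second image is the first overlaid with an additional orange triangle.

An orange triangle appears in the second image that is absent from the first.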